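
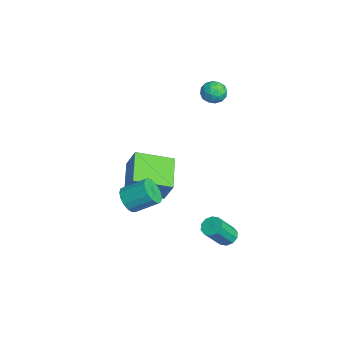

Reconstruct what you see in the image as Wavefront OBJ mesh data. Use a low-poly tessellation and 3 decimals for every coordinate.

v -0.998 4.238 2.568
v -0.556 3.704 2.536
v -1.844 3.556 2.284
v -1.402 3.022 2.252
v -1.555 3.31 2.865
v -1.033 3.731 3.04
v -1.367 3.529 1.78
v -0.845 3.95 1.955
v -0.785 3.265 2.049
v -0.901 3.13 2.72
v -1.499 4.13 2.1
v -1.615 3.995 2.771
v -0.703 4.031 2.577
v -1.697 3.229 2.243
v -1.787 3.398 2.603
v -1.527 3.084 2.585
v -0.983 4.047 2.873
v -0.723 3.733 2.855
v -1.311 3.501 3.048
v -1.677 3.527 1.965
v -1.417 3.213 1.947
v -0.873 4.176 2.235
v -0.613 3.862 2.217
v -1.089 3.759 1.772
v -0.578 3.459 2.272
v -1.074 3.058 2.105
v -1.054 3.356 1.828
v -0.747 3.604 1.931
v -0.646 3.38 2.667
v -1.143 2.979 2.5
v -1.233 3.148 2.86
v -0.926 3.396 2.963
v -0.78 3.122 2.38
v -1.257 4.281 2.32
v -1.754 3.88 2.153
v -1.474 3.864 1.857
v -1.167 4.112 1.96
v -1.326 4.202 2.715
v -1.822 3.801 2.548
v -1.653 3.656 2.889
v -1.346 3.904 2.992
v -1.62 4.138 2.44
v -2.021 -0.486 -2.827
v -1.444 -0.145 -1.587
v -1.825 1.417 -3.442
v -1.247 1.758 -2.202
v -0.253 -0.898 -3.538
v 0.325 -0.557 -2.298
v -0.056 1.005 -4.153
v 0.521 1.346 -2.913
v 3.454 3.327 -4.457
v 3.696 2.946 -4.805
v 4.188 2.093 -3.532
v 3.946 2.473 -3.183
v 3.936 3.194 -4.732
v 4.427 2.341 -3.458
v 3.991 3.493 -4.553
v 4.483 2.639 -3.279
v 3.841 3.728 -4.337
v 4.333 2.874 -3.064
v 3.544 3.81 -4.168
v 4.036 2.956 -2.894
v 3.212 3.707 -4.108
v 3.704 2.854 -2.835
v 2.973 3.459 -4.182
v 3.464 2.606 -2.908
v 2.917 3.161 -4.361
v 3.409 2.307 -3.087
v 3.067 2.926 -4.576
v 3.559 2.072 -3.303
v 3.364 2.844 -4.746
v 3.856 1.99 -3.472
v 2.688 -1.178 -1.743
v 3.321 -1.507 -1.511
v 3.625 -0.41 -0.785
v 2.992 -0.082 -1.017
v 3.418 -1.336 -1.811
v 3.722 -0.239 -1.085
v 3.348 -1.128 -2.096
v 3.652 -0.031 -1.37
v 3.127 -0.932 -2.299
v 3.431 0.165 -1.573
v 2.805 -0.792 -2.375
v 3.109 0.304 -1.649
v 2.456 -0.741 -2.307
v 2.76 0.356 -1.581
v 2.161 -0.79 -2.109
v 2.465 0.307 -1.383
v 1.986 -0.928 -1.827
v 2.29 0.169 -1.101
v 1.972 -1.123 -1.526
v 2.276 -0.027 -0.8
v 2.122 -1.331 -1.275
v 2.426 -0.234 -0.549
v 2.402 -1.504 -1.131
v 2.706 -0.407 -0.405
v 2.747 -1.602 -1.127
v 3.051 -0.505 -0.401
v 3.079 -1.603 -1.264
v 3.383 -0.507 -0.539
f 1 38 17
f 38 12 41
f 17 41 6
f 38 41 17
f 1 17 13
f 17 6 18
f 13 18 2
f 17 18 13
f 1 13 22
f 13 2 23
f 22 23 8
f 13 23 22
f 1 22 34
f 22 8 37
f 34 37 11
f 22 37 34
f 1 34 38
f 34 11 42
f 38 42 12
f 34 42 38
f 2 18 29
f 18 6 32
f 29 32 10
f 18 32 29
f 6 41 19
f 41 12 40
f 19 40 5
f 41 40 19
f 12 42 39
f 42 11 35
f 39 35 3
f 42 35 39
f 11 37 36
f 37 8 24
f 36 24 7
f 37 24 36
f 8 23 28
f 23 2 25
f 28 25 9
f 23 25 28
f 4 30 16
f 30 10 31
f 16 31 5
f 30 31 16
f 4 16 14
f 16 5 15
f 14 15 3
f 16 15 14
f 4 14 21
f 14 3 20
f 21 20 7
f 14 20 21
f 4 21 26
f 21 7 27
f 26 27 9
f 21 27 26
f 4 26 30
f 26 9 33
f 30 33 10
f 26 33 30
f 5 31 19
f 31 10 32
f 19 32 6
f 31 32 19
f 3 15 39
f 15 5 40
f 39 40 12
f 15 40 39
f 7 20 36
f 20 3 35
f 36 35 11
f 20 35 36
f 9 27 28
f 27 7 24
f 28 24 8
f 27 24 28
f 10 33 29
f 33 9 25
f 29 25 2
f 33 25 29
f 44 46 43
f 47 44 43
f 43 46 45
f 45 47 43
f 44 50 46
f 48 44 47
f 48 50 44
f 46 50 45
f 49 47 45
f 45 50 49
f 49 48 47
f 50 48 49
f 52 51 55
f 52 55 53
f 53 55 56
f 53 56 54
f 55 51 57
f 55 57 56
f 56 57 58
f 56 58 54
f 57 51 59
f 57 59 58
f 58 59 60
f 58 60 54
f 59 51 61
f 59 61 60
f 60 61 62
f 60 62 54
f 61 51 63
f 61 63 62
f 62 63 64
f 62 64 54
f 63 51 65
f 63 65 64
f 64 65 66
f 64 66 54
f 65 51 67
f 65 67 66
f 66 67 68
f 66 68 54
f 67 51 69
f 67 69 68
f 68 69 70
f 68 70 54
f 69 51 71
f 69 71 70
f 70 71 72
f 70 72 54
f 71 51 52
f 71 52 72
f 72 52 53
f 72 53 54
f 74 73 77
f 74 77 75
f 75 77 78
f 75 78 76
f 77 73 79
f 77 79 78
f 78 79 80
f 78 80 76
f 79 73 81
f 79 81 80
f 80 81 82
f 80 82 76
f 81 73 83
f 81 83 82
f 82 83 84
f 82 84 76
f 83 73 85
f 83 85 84
f 84 85 86
f 84 86 76
f 85 73 87
f 85 87 86
f 86 87 88
f 86 88 76
f 87 73 89
f 87 89 88
f 88 89 90
f 88 90 76
f 89 73 91
f 89 91 90
f 90 91 92
f 90 92 76
f 91 73 93
f 91 93 92
f 92 93 94
f 92 94 76
f 93 73 95
f 93 95 94
f 94 95 96
f 94 96 76
f 95 73 97
f 95 97 96
f 96 97 98
f 96 98 76
f 97 73 99
f 97 99 98
f 98 99 100
f 98 100 76
f 99 73 74
f 99 74 100
f 100 74 75
f 100 75 76



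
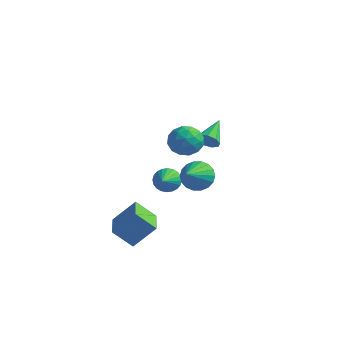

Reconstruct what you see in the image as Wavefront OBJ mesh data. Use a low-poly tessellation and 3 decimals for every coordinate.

v -2.353 1.233 -1.569
v -2.004 1.699 -1.096
v -1.747 -0.153 -0.651
v -2.265 1.671 -0.966
v -2.539 1.576 -0.929
v -2.785 1.429 -0.989
v -2.965 1.253 -1.137
v -3.052 1.073 -1.351
v -3.032 0.918 -1.598
v -2.909 0.811 -1.841
v -2.701 0.768 -2.043
v -2.44 0.796 -2.172
v -2.166 0.891 -2.21
v -1.92 1.038 -2.15
v -1.74 1.214 -2.002
v -1.653 1.394 -1.788
v -1.673 1.549 -1.54
v -1.796 1.656 -1.297
v -0.577 2.248 1.419
v -0.114 2.509 1.029
v -0.823 3.732 2.121
v -0.518 2.537 0.829
v -0.949 2.429 0.905
v -1.207 2.237 1.222
v -1.17 2.05 1.631
v -0.856 1.955 1.941
v -0.411 1.998 2.007
v -0.044 2.157 1.798
v 0.073 2.359 1.411
v -0.3 0.855 -0.302
v 0.602 0.898 -0.481
v -0.02 -0.635 0.742
v 0.565 1.127 -0.144
v 0.357 1.303 0.162
v 0.018 1.389 0.376
v -0.383 1.37 0.456
v -0.767 1.249 0.385
v -1.059 1.049 0.179
v -1.201 0.811 -0.123
v -1.164 0.582 -0.46
v -0.956 0.407 -0.766
v -0.618 0.32 -0.98
v -0.216 0.339 -1.059
v 0.168 0.461 -0.989
v 0.46 0.66 -0.783
v -1.769 -2.691 -3.083
v -2.679 -3.137 -2.132
v -0.925 -1.914 -1.911
v -1.835 -2.359 -0.96
v -0.845 -4.061 -2.84
v -1.755 -4.506 -1.889
v -0.001 -3.283 -1.668
v -0.911 -3.729 -0.717
v 1.023 -1.089 4.451
v 1.496 -1.497 3.754
v -0.156 -2.003 4.186
v 0.317 -2.411 3.489
v 0.588 -2.538 4.376
v 1.316 -1.973 4.539
v 0.024 -1.527 3.401
v 0.752 -0.962 3.564
v 0.878 -1.768 3.105
v 1.227 -2.393 3.708
v 0.113 -1.107 4.232
v 0.462 -1.732 4.835
v 1.363 -1.213 4.126
v -0.023 -2.287 3.814
v 0.137 -2.362 4.336
v 0.415 -2.601 3.926
v 1.257 -1.493 4.587
v 1.535 -1.733 4.178
v 1.002 -2.344 4.543
v -0.195 -1.767 3.762
v 0.083 -2.007 3.353
v 0.925 -0.899 4.014
v 1.203 -1.138 3.604
v 0.338 -1.156 3.397
v 1.278 -1.612 3.334
v 0.585 -2.149 3.179
v 0.412 -1.629 3.127
v 0.84 -1.297 3.223
v 1.483 -1.979 3.689
v 0.79 -2.516 3.533
v 0.949 -2.591 4.054
v 1.377 -2.259 4.151
v 1.12 -2.138 3.307
v 0.55 -0.984 4.407
v -0.143 -1.521 4.251
v -0.037 -1.241 3.789
v 0.391 -0.909 3.886
v 0.755 -1.351 4.761
v 0.062 -1.888 4.606
v 0.5 -2.203 4.717
v 0.928 -1.871 4.813
v 0.22 -1.362 4.633
f 2 1 4
f 2 4 3
f 4 1 5
f 4 5 3
f 5 1 6
f 5 6 3
f 6 1 7
f 6 7 3
f 7 1 8
f 7 8 3
f 8 1 9
f 8 9 3
f 9 1 10
f 9 10 3
f 10 1 11
f 10 11 3
f 11 1 12
f 11 12 3
f 12 1 13
f 12 13 3
f 13 1 14
f 13 14 3
f 14 1 15
f 14 15 3
f 15 1 16
f 15 16 3
f 16 1 17
f 16 17 3
f 17 1 18
f 17 18 3
f 18 1 2
f 18 2 3
f 20 19 22
f 20 22 21
f 22 19 23
f 22 23 21
f 23 19 24
f 23 24 21
f 24 19 25
f 24 25 21
f 25 19 26
f 25 26 21
f 26 19 27
f 26 27 21
f 27 19 28
f 27 28 21
f 28 19 29
f 28 29 21
f 29 19 20
f 29 20 21
f 31 30 33
f 31 33 32
f 33 30 34
f 33 34 32
f 34 30 35
f 34 35 32
f 35 30 36
f 35 36 32
f 36 30 37
f 36 37 32
f 37 30 38
f 37 38 32
f 38 30 39
f 38 39 32
f 39 30 40
f 39 40 32
f 40 30 41
f 40 41 32
f 41 30 42
f 41 42 32
f 42 30 43
f 42 43 32
f 43 30 44
f 43 44 32
f 44 30 45
f 44 45 32
f 45 30 31
f 45 31 32
f 47 49 46
f 50 47 46
f 46 49 48
f 48 50 46
f 47 53 49
f 51 47 50
f 51 53 47
f 49 53 48
f 52 50 48
f 48 53 52
f 52 51 50
f 53 51 52
f 54 91 70
f 91 65 94
f 70 94 59
f 91 94 70
f 54 70 66
f 70 59 71
f 66 71 55
f 70 71 66
f 54 66 75
f 66 55 76
f 75 76 61
f 66 76 75
f 54 75 87
f 75 61 90
f 87 90 64
f 75 90 87
f 54 87 91
f 87 64 95
f 91 95 65
f 87 95 91
f 55 71 82
f 71 59 85
f 82 85 63
f 71 85 82
f 59 94 72
f 94 65 93
f 72 93 58
f 94 93 72
f 65 95 92
f 95 64 88
f 92 88 56
f 95 88 92
f 64 90 89
f 90 61 77
f 89 77 60
f 90 77 89
f 61 76 81
f 76 55 78
f 81 78 62
f 76 78 81
f 57 83 69
f 83 63 84
f 69 84 58
f 83 84 69
f 57 69 67
f 69 58 68
f 67 68 56
f 69 68 67
f 57 67 74
f 67 56 73
f 74 73 60
f 67 73 74
f 57 74 79
f 74 60 80
f 79 80 62
f 74 80 79
f 57 79 83
f 79 62 86
f 83 86 63
f 79 86 83
f 58 84 72
f 84 63 85
f 72 85 59
f 84 85 72
f 56 68 92
f 68 58 93
f 92 93 65
f 68 93 92
f 60 73 89
f 73 56 88
f 89 88 64
f 73 88 89
f 62 80 81
f 80 60 77
f 81 77 61
f 80 77 81
f 63 86 82
f 86 62 78
f 82 78 55
f 86 78 82



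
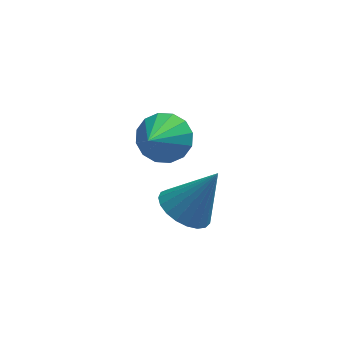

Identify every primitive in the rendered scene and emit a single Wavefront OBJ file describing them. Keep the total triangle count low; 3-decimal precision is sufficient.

v -1.348 -3.062 -1.09
v -0.587 -3.375 -1.545
v -0.332 -2.918 0.51
v -0.56 -2.989 -1.597
v -0.668 -2.615 -1.561
v -0.894 -2.318 -1.444
v -1.199 -2.15 -1.266
v -1.529 -2.14 -1.057
v -1.828 -2.289 -0.854
v -2.044 -2.571 -0.692
v -2.139 -2.939 -0.598
v -2.098 -3.327 -0.59
v -1.927 -3.67 -0.667
v -1.656 -3.907 -0.818
v -1.331 -3.999 -1.016
v -1.009 -3.928 -1.227
v -0.746 -3.707 -1.414
v -1.796 0.56 -0.933
v -0.888 0.446 -0.61
v -2.364 -0.78 0.193
v -1.092 0.789 -0.305
v -1.485 1.07 -0.169
v -1.961 1.215 -0.237
v -2.393 1.184 -0.491
v -2.664 0.986 -0.864
v -2.703 0.674 -1.255
v -2.499 0.331 -1.56
v -2.107 0.05 -1.697
v -1.631 -0.095 -1.629
v -1.199 -0.064 -1.374
v -0.927 0.134 -1.002
f 2 1 4
f 2 4 3
f 4 1 5
f 4 5 3
f 5 1 6
f 5 6 3
f 6 1 7
f 6 7 3
f 7 1 8
f 7 8 3
f 8 1 9
f 8 9 3
f 9 1 10
f 9 10 3
f 10 1 11
f 10 11 3
f 11 1 12
f 11 12 3
f 12 1 13
f 12 13 3
f 13 1 14
f 13 14 3
f 14 1 15
f 14 15 3
f 15 1 16
f 15 16 3
f 16 1 17
f 16 17 3
f 17 1 2
f 17 2 3
f 19 18 21
f 19 21 20
f 21 18 22
f 21 22 20
f 22 18 23
f 22 23 20
f 23 18 24
f 23 24 20
f 24 18 25
f 24 25 20
f 25 18 26
f 25 26 20
f 26 18 27
f 26 27 20
f 27 18 28
f 27 28 20
f 28 18 29
f 28 29 20
f 29 18 30
f 29 30 20
f 30 18 31
f 30 31 20
f 31 18 19
f 31 19 20



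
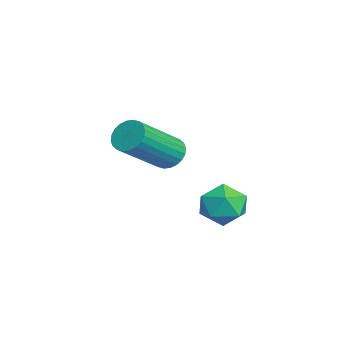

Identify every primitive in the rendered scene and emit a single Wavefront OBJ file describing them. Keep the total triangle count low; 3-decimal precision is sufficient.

v 0.235 -1.467 0.404
v 0.669 -2.118 0.566
v -0.409 -2.122 -0.506
v 0.025 -2.773 -0.344
v -0.507 -2.504 0.189
v -0.109 -2.099 0.751
v 0.369 -2.141 -0.691
v 0.767 -1.736 -0.129
v 0.751 -2.535 -0.11
v 0.21 -2.759 0.434
v 0.05 -1.481 -0.374
v -0.491 -1.705 0.17
v -3.539 -3.335 0.479
v -3.005 -3.147 0.227
v -1.966 -4.437 1.47
v -2.501 -4.625 1.721
v -3.028 -2.991 0.41
v -1.99 -4.28 1.652
v -3.13 -2.886 0.603
v -2.092 -4.176 1.846
v -3.294 -2.85 0.777
v -2.256 -4.14 2.02
v -3.495 -2.888 0.906
v -2.457 -4.177 2.149
v -3.703 -2.994 0.97
v -2.665 -4.283 2.212
v -3.886 -3.152 0.959
v -2.848 -4.441 2.201
v -4.016 -3.338 0.875
v -2.978 -4.627 2.117
v -4.074 -3.523 0.73
v -3.035 -4.813 1.973
v -4.05 -3.68 0.548
v -3.012 -4.969 1.79
v -3.948 -3.784 0.354
v -2.91 -5.074 1.597
v -3.784 -3.82 0.18
v -2.746 -5.11 1.423
v -3.583 -3.783 0.051
v -2.545 -5.072 1.294
v -3.375 -3.677 -0.012
v -2.337 -4.966 1.23
v -3.192 -3.519 -0.001
v -2.154 -4.808 1.241
v -3.062 -3.333 0.083
v -2.024 -4.622 1.325
f 1 12 6
f 1 6 2
f 1 2 8
f 1 8 11
f 1 11 12
f 2 6 10
f 6 12 5
f 12 11 3
f 11 8 7
f 8 2 9
f 4 10 5
f 4 5 3
f 4 3 7
f 4 7 9
f 4 9 10
f 5 10 6
f 3 5 12
f 7 3 11
f 9 7 8
f 10 9 2
f 14 13 17
f 14 17 15
f 15 17 18
f 15 18 16
f 17 13 19
f 17 19 18
f 18 19 20
f 18 20 16
f 19 13 21
f 19 21 20
f 20 21 22
f 20 22 16
f 21 13 23
f 21 23 22
f 22 23 24
f 22 24 16
f 23 13 25
f 23 25 24
f 24 25 26
f 24 26 16
f 25 13 27
f 25 27 26
f 26 27 28
f 26 28 16
f 27 13 29
f 27 29 28
f 28 29 30
f 28 30 16
f 29 13 31
f 29 31 30
f 30 31 32
f 30 32 16
f 31 13 33
f 31 33 32
f 32 33 34
f 32 34 16
f 33 13 35
f 33 35 34
f 34 35 36
f 34 36 16
f 35 13 37
f 35 37 36
f 36 37 38
f 36 38 16
f 37 13 39
f 37 39 38
f 38 39 40
f 38 40 16
f 39 13 41
f 39 41 40
f 40 41 42
f 40 42 16
f 41 13 43
f 41 43 42
f 42 43 44
f 42 44 16
f 43 13 45
f 43 45 44
f 44 45 46
f 44 46 16
f 45 13 14
f 45 14 46
f 46 14 15
f 46 15 16



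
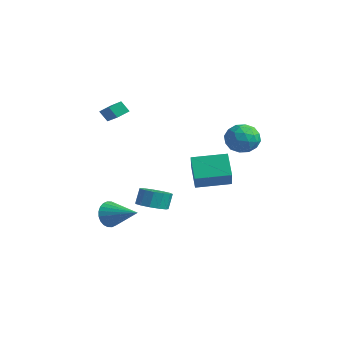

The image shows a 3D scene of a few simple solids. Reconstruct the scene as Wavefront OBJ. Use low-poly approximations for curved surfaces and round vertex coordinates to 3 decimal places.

v -3.138 -2.397 4.557
v -3.085 -1.648 4.887
v -4.943 -1.879 3.664
v -4.891 -1.13 3.994
v -2.729 -2.13 3.886
v -2.677 -1.381 4.216
v -4.535 -1.612 2.993
v -4.482 -0.863 3.323
v -0.954 1.786 -1.716
v -1.938 2.222 -0.505
v 0.1 3.529 -1.486
v -0.884 3.965 -0.275
v 0.184 0.935 -0.485
v -0.8 1.371 0.726
v 1.238 2.678 -0.255
v 0.254 3.114 0.956
v -2.839 -2.627 -3.361
v -2.467 -3.003 -4.114
v -1.001 -2.013 -2.759
v -2.54 -2.672 -4.23
v -2.658 -2.333 -4.214
v -2.804 -2.039 -4.068
v -2.955 -1.835 -3.814
v -3.089 -1.751 -3.492
v -3.185 -1.801 -3.149
v -3.228 -1.976 -2.839
v -3.211 -2.251 -2.608
v -3.139 -2.583 -2.492
v -3.02 -2.921 -2.508
v -2.875 -3.215 -2.654
v -2.723 -3.419 -2.908
v -2.59 -3.503 -3.23
v -2.494 -3.453 -3.573
v -2.451 -3.278 -3.883
v -2.788 0.12 -3.378
v -1.852 -0.019 -3.215
v -1.976 0.362 -2.18
v -2.912 0.5 -2.342
v -1.901 0.485 -3.406
v -2.024 0.866 -2.371
v -2.231 0.873 -3.588
v -2.355 1.253 -2.553
v -2.738 1.021 -3.703
v -2.862 1.402 -2.668
v -3.261 0.884 -3.715
v -3.385 1.265 -2.68
v -3.634 0.504 -3.62
v -3.758 0.884 -2.584
v -3.739 0.002 -3.447
v -3.862 0.382 -2.412
v -3.541 -0.463 -3.253
v -3.664 -0.082 -2.218
v -3.105 -0.743 -3.098
v -3.228 -0.362 -2.063
v -2.568 -0.748 -3.032
v -2.691 -0.368 -1.997
v -2.101 -0.479 -3.076
v -2.224 -0.098 -2.04
v 1.99 2.041 2.616
v 2.621 2.851 2.444
v 3.099 1.409 3.716
v 3.73 2.219 3.544
v 2.828 2.36 4.042
v 2.142 2.75 3.363
v 3.578 1.51 2.797
v 2.892 1.9 2.118
v 3.603 2.522 2.556
v 3.139 3.047 3.326
v 2.581 1.213 2.834
v 2.117 1.738 3.604
v 2.208 2.501 2.434
v 3.512 1.759 3.726
v 2.981 1.842 4.019
v 3.353 2.317 3.918
v 1.927 2.443 2.974
v 2.298 2.918 2.873
v 2.419 2.63 3.812
v 3.422 1.342 3.287
v 3.793 1.817 3.186
v 2.367 1.943 2.242
v 2.739 2.418 2.141
v 3.301 1.63 2.348
v 3.156 2.784 2.398
v 3.808 2.413 3.044
v 3.718 1.996 2.606
v 3.316 2.225 2.206
v 2.884 3.093 2.851
v 3.536 2.721 3.497
v 3.005 2.804 3.79
v 2.602 3.034 3.391
v 3.461 2.9 2.916
v 2.184 1.539 2.663
v 2.836 1.167 3.309
v 3.118 1.226 2.769
v 2.715 1.456 2.37
v 1.912 1.847 3.116
v 2.564 1.476 3.762
v 2.404 2.035 3.954
v 2.002 2.264 3.554
v 2.259 1.36 3.244
f 2 4 1
f 5 2 1
f 1 4 3
f 3 5 1
f 2 8 4
f 6 2 5
f 6 8 2
f 4 8 3
f 7 5 3
f 3 8 7
f 7 6 5
f 8 6 7
f 10 12 9
f 13 10 9
f 9 12 11
f 11 13 9
f 10 16 12
f 14 10 13
f 14 16 10
f 12 16 11
f 15 13 11
f 11 16 15
f 15 14 13
f 16 14 15
f 18 17 20
f 18 20 19
f 20 17 21
f 20 21 19
f 21 17 22
f 21 22 19
f 22 17 23
f 22 23 19
f 23 17 24
f 23 24 19
f 24 17 25
f 24 25 19
f 25 17 26
f 25 26 19
f 26 17 27
f 26 27 19
f 27 17 28
f 27 28 19
f 28 17 29
f 28 29 19
f 29 17 30
f 29 30 19
f 30 17 31
f 30 31 19
f 31 17 32
f 31 32 19
f 32 17 33
f 32 33 19
f 33 17 34
f 33 34 19
f 34 17 18
f 34 18 19
f 36 35 39
f 36 39 37
f 37 39 40
f 37 40 38
f 39 35 41
f 39 41 40
f 40 41 42
f 40 42 38
f 41 35 43
f 41 43 42
f 42 43 44
f 42 44 38
f 43 35 45
f 43 45 44
f 44 45 46
f 44 46 38
f 45 35 47
f 45 47 46
f 46 47 48
f 46 48 38
f 47 35 49
f 47 49 48
f 48 49 50
f 48 50 38
f 49 35 51
f 49 51 50
f 50 51 52
f 50 52 38
f 51 35 53
f 51 53 52
f 52 53 54
f 52 54 38
f 53 35 55
f 53 55 54
f 54 55 56
f 54 56 38
f 55 35 57
f 55 57 56
f 56 57 58
f 56 58 38
f 57 35 36
f 57 36 58
f 58 36 37
f 58 37 38
f 59 96 75
f 96 70 99
f 75 99 64
f 96 99 75
f 59 75 71
f 75 64 76
f 71 76 60
f 75 76 71
f 59 71 80
f 71 60 81
f 80 81 66
f 71 81 80
f 59 80 92
f 80 66 95
f 92 95 69
f 80 95 92
f 59 92 96
f 92 69 100
f 96 100 70
f 92 100 96
f 60 76 87
f 76 64 90
f 87 90 68
f 76 90 87
f 64 99 77
f 99 70 98
f 77 98 63
f 99 98 77
f 70 100 97
f 100 69 93
f 97 93 61
f 100 93 97
f 69 95 94
f 95 66 82
f 94 82 65
f 95 82 94
f 66 81 86
f 81 60 83
f 86 83 67
f 81 83 86
f 62 88 74
f 88 68 89
f 74 89 63
f 88 89 74
f 62 74 72
f 74 63 73
f 72 73 61
f 74 73 72
f 62 72 79
f 72 61 78
f 79 78 65
f 72 78 79
f 62 79 84
f 79 65 85
f 84 85 67
f 79 85 84
f 62 84 88
f 84 67 91
f 88 91 68
f 84 91 88
f 63 89 77
f 89 68 90
f 77 90 64
f 89 90 77
f 61 73 97
f 73 63 98
f 97 98 70
f 73 98 97
f 65 78 94
f 78 61 93
f 94 93 69
f 78 93 94
f 67 85 86
f 85 65 82
f 86 82 66
f 85 82 86
f 68 91 87
f 91 67 83
f 87 83 60
f 91 83 87



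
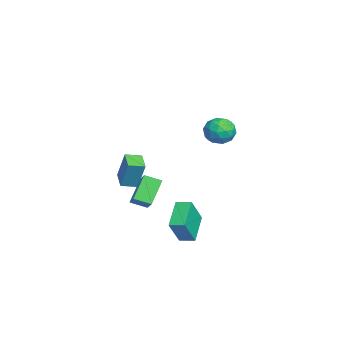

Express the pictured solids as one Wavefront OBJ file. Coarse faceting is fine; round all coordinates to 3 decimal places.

v 0.666 -2.423 -3.308
v -0.47 -1.787 -1.994
v 0.778 -1.403 -3.705
v -0.357 -0.767 -2.39
v 1.777 -2.213 -2.45
v 0.642 -1.577 -1.135
v 1.89 -1.193 -2.846
v 0.754 -0.557 -1.532
v 2.032 0.749 -3.889
v 2.879 0.136 -2.208
v 2.364 1.626 -3.737
v 3.211 1.013 -2.055
v 3.649 0.307 -4.865
v 4.496 -0.306 -3.183
v 3.981 1.184 -4.712
v 4.828 0.571 -3.031
v -0.287 2.913 2.071
v 0.159 3.379 2.848
v 1.061 2.021 1.832
v 1.507 2.487 2.609
v 0.738 1.853 2.774
v -0.094 2.405 2.922
v 1.314 2.995 1.758
v 0.482 3.547 1.906
v 1.149 3.43 2.655
v 0.793 2.724 3.282
v 0.427 2.676 1.398
v 0.071 1.97 2.025
v -0.182 3.224 2.48
v 1.402 2.176 2.2
v 0.95 1.803 2.297
v 1.212 2.077 2.753
v -0.331 2.652 2.524
v -0.069 2.925 2.98
v 0.271 2.029 2.937
v 1.289 2.475 1.7
v 1.551 2.748 2.156
v 0.008 3.323 1.927
v 0.27 3.597 2.383
v 0.949 3.371 1.743
v 0.662 3.528 2.823
v 1.454 3.004 2.683
v 1.341 3.303 2.183
v 0.851 3.627 2.27
v 0.453 3.113 3.192
v 1.244 2.589 3.052
v 0.793 2.216 3.149
v 0.303 2.54 3.236
v 1.034 3.143 3.079
v -0.024 2.811 1.628
v 0.767 2.287 1.488
v 0.917 2.86 1.444
v 0.427 3.184 1.531
v -0.234 2.396 1.997
v 0.558 1.872 1.857
v 0.369 1.773 2.41
v -0.121 2.097 2.497
v 0.186 2.257 1.601
v -4.575 -3.115 -3.633
v -4.177 -2.648 -1.729
v -4.773 -2.095 -3.841
v -4.375 -1.628 -1.938
v -3.305 -2.932 -3.942
v -2.907 -2.465 -2.039
v -3.503 -1.912 -4.151
v -3.105 -1.445 -2.247
f 2 4 1
f 5 2 1
f 1 4 3
f 3 5 1
f 2 8 4
f 6 2 5
f 6 8 2
f 4 8 3
f 7 5 3
f 3 8 7
f 7 6 5
f 8 6 7
f 10 12 9
f 13 10 9
f 9 12 11
f 11 13 9
f 10 16 12
f 14 10 13
f 14 16 10
f 12 16 11
f 15 13 11
f 11 16 15
f 15 14 13
f 16 14 15
f 17 54 33
f 54 28 57
f 33 57 22
f 54 57 33
f 17 33 29
f 33 22 34
f 29 34 18
f 33 34 29
f 17 29 38
f 29 18 39
f 38 39 24
f 29 39 38
f 17 38 50
f 38 24 53
f 50 53 27
f 38 53 50
f 17 50 54
f 50 27 58
f 54 58 28
f 50 58 54
f 18 34 45
f 34 22 48
f 45 48 26
f 34 48 45
f 22 57 35
f 57 28 56
f 35 56 21
f 57 56 35
f 28 58 55
f 58 27 51
f 55 51 19
f 58 51 55
f 27 53 52
f 53 24 40
f 52 40 23
f 53 40 52
f 24 39 44
f 39 18 41
f 44 41 25
f 39 41 44
f 20 46 32
f 46 26 47
f 32 47 21
f 46 47 32
f 20 32 30
f 32 21 31
f 30 31 19
f 32 31 30
f 20 30 37
f 30 19 36
f 37 36 23
f 30 36 37
f 20 37 42
f 37 23 43
f 42 43 25
f 37 43 42
f 20 42 46
f 42 25 49
f 46 49 26
f 42 49 46
f 21 47 35
f 47 26 48
f 35 48 22
f 47 48 35
f 19 31 55
f 31 21 56
f 55 56 28
f 31 56 55
f 23 36 52
f 36 19 51
f 52 51 27
f 36 51 52
f 25 43 44
f 43 23 40
f 44 40 24
f 43 40 44
f 26 49 45
f 49 25 41
f 45 41 18
f 49 41 45
f 60 62 59
f 63 60 59
f 59 62 61
f 61 63 59
f 60 66 62
f 64 60 63
f 64 66 60
f 62 66 61
f 65 63 61
f 61 66 65
f 65 64 63
f 66 64 65



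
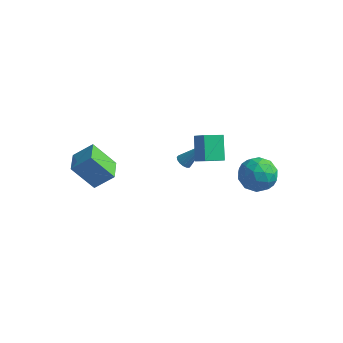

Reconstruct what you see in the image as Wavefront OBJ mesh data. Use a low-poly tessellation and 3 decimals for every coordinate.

v -2.31 -4.098 -0.228
v -3.481 -4.458 1.224
v -2.881 -2.829 -0.375
v -4.053 -3.189 1.077
v -1.367 -3.571 0.663
v -2.539 -3.931 2.115
v -1.939 -2.302 0.516
v -3.11 -2.662 1.968
v 3.273 4.322 -2.825
v 4.47 4.302 -2.875
v 3.23 2.398 -3.065
v 4.427 2.378 -3.115
v 3.875 2.635 -2.083
v 3.902 3.824 -1.934
v 3.798 2.876 -4.006
v 3.825 4.065 -3.857
v 4.795 3.408 -3.605
v 4.842 3.259 -2.417
v 2.858 3.441 -3.523
v 2.905 3.292 -2.335
v 3.875 4.481 -2.829
v 3.825 2.219 -3.111
v 3.5 2.37 -2.504
v 4.204 2.358 -2.534
v 3.541 4.2 -2.276
v 4.245 4.188 -2.306
v 3.895 3.208 -1.84
v 3.455 2.512 -3.634
v 4.159 2.5 -3.664
v 3.496 4.342 -3.406
v 4.2 4.33 -3.436
v 3.805 3.492 -4.1
v 4.77 3.944 -3.288
v 4.745 2.813 -3.428
v 4.375 3.106 -3.952
v 4.391 3.805 -3.865
v 4.798 3.856 -2.589
v 4.773 2.725 -2.73
v 4.448 2.876 -2.123
v 4.464 3.575 -2.036
v 4.989 3.331 -3.018
v 2.927 3.975 -3.21
v 2.902 2.844 -3.351
v 3.236 3.125 -3.904
v 3.252 3.824 -3.817
v 2.955 3.887 -2.512
v 2.93 2.756 -2.652
v 3.309 2.895 -2.075
v 3.325 3.594 -1.988
v 2.711 3.369 -2.922
v 1.815 -0.448 0.655
v 2.569 -0.823 1.347
v 1.272 0.546 1.785
v 2.026 0.17 2.477
v 2.574 0.39 0.283
v 3.328 0.014 0.975
v 2.031 1.383 1.413
v 2.785 1.008 2.105
v -0.374 2.718 -3.042
v -0.026 2.354 -3.122
v 0.714 3.422 -1.518
v 0.052 2.557 -3.271
v 0.016 2.803 -3.359
v -0.125 3.027 -3.362
v -0.332 3.167 -3.279
v -0.551 3.188 -3.132
v -0.722 3.082 -2.961
v -0.8 2.879 -2.812
v -0.764 2.633 -2.724
v -0.623 2.409 -2.721
v -0.416 2.269 -2.804
v -0.197 2.248 -2.951
f 2 4 1
f 5 2 1
f 1 4 3
f 3 5 1
f 2 8 4
f 6 2 5
f 6 8 2
f 4 8 3
f 7 5 3
f 3 8 7
f 7 6 5
f 8 6 7
f 9 46 25
f 46 20 49
f 25 49 14
f 46 49 25
f 9 25 21
f 25 14 26
f 21 26 10
f 25 26 21
f 9 21 30
f 21 10 31
f 30 31 16
f 21 31 30
f 9 30 42
f 30 16 45
f 42 45 19
f 30 45 42
f 9 42 46
f 42 19 50
f 46 50 20
f 42 50 46
f 10 26 37
f 26 14 40
f 37 40 18
f 26 40 37
f 14 49 27
f 49 20 48
f 27 48 13
f 49 48 27
f 20 50 47
f 50 19 43
f 47 43 11
f 50 43 47
f 19 45 44
f 45 16 32
f 44 32 15
f 45 32 44
f 16 31 36
f 31 10 33
f 36 33 17
f 31 33 36
f 12 38 24
f 38 18 39
f 24 39 13
f 38 39 24
f 12 24 22
f 24 13 23
f 22 23 11
f 24 23 22
f 12 22 29
f 22 11 28
f 29 28 15
f 22 28 29
f 12 29 34
f 29 15 35
f 34 35 17
f 29 35 34
f 12 34 38
f 34 17 41
f 38 41 18
f 34 41 38
f 13 39 27
f 39 18 40
f 27 40 14
f 39 40 27
f 11 23 47
f 23 13 48
f 47 48 20
f 23 48 47
f 15 28 44
f 28 11 43
f 44 43 19
f 28 43 44
f 17 35 36
f 35 15 32
f 36 32 16
f 35 32 36
f 18 41 37
f 41 17 33
f 37 33 10
f 41 33 37
f 52 54 51
f 55 52 51
f 51 54 53
f 53 55 51
f 52 58 54
f 56 52 55
f 56 58 52
f 54 58 53
f 57 55 53
f 53 58 57
f 57 56 55
f 58 56 57
f 60 59 62
f 60 62 61
f 62 59 63
f 62 63 61
f 63 59 64
f 63 64 61
f 64 59 65
f 64 65 61
f 65 59 66
f 65 66 61
f 66 59 67
f 66 67 61
f 67 59 68
f 67 68 61
f 68 59 69
f 68 69 61
f 69 59 70
f 69 70 61
f 70 59 71
f 70 71 61
f 71 59 72
f 71 72 61
f 72 59 60
f 72 60 61



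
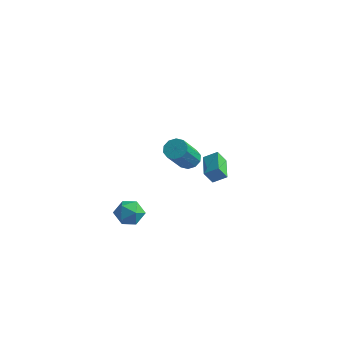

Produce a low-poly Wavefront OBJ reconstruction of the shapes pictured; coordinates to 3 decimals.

v 1.852 2.811 -3.796
v 2.53 3.175 -3.33
v 1.023 4.106 -3.6
v 1.701 4.47 -3.134
v 2.199 3.15 -4.566
v 2.877 3.514 -4.1
v 1.37 4.445 -4.37
v 2.048 4.809 -3.904
v 0.369 -2.66 -3.913
v 1.19 -2.611 -4.171
v 0.77 -3.349 -2.769
v 1.591 -3.3 -3.027
v 1.174 -2.588 -2.777
v 0.926 -2.162 -3.484
v 1.034 -3.798 -3.456
v 0.786 -3.372 -4.163
v 1.601 -3.314 -3.889
v 1.688 -2.566 -3.469
v 0.272 -3.394 -3.471
v 0.359 -2.646 -3.051
v 2.146 0.812 -1.235
v 2.712 0.537 -1.466
v 2.72 -0.766 0.104
v 2.154 -0.492 0.335
v 2.815 0.846 -1.21
v 2.823 -0.457 0.36
v 2.662 1.142 -0.964
v 2.67 -0.162 0.606
v 2.312 1.311 -0.821
v 2.321 0.008 0.749
v 1.899 1.29 -0.836
v 1.907 -0.013 0.733
v 1.58 1.086 -1.004
v 1.588 -0.217 0.566
v 1.477 0.777 -1.26
v 1.485 -0.526 0.31
v 1.63 0.482 -1.506
v 1.638 -0.822 0.064
v 1.979 0.312 -1.649
v 1.988 -0.991 -0.079
v 2.393 0.333 -1.633
v 2.401 -0.97 -0.064
f 2 4 1
f 5 2 1
f 1 4 3
f 3 5 1
f 2 8 4
f 6 2 5
f 6 8 2
f 4 8 3
f 7 5 3
f 3 8 7
f 7 6 5
f 8 6 7
f 9 20 14
f 9 14 10
f 9 10 16
f 9 16 19
f 9 19 20
f 10 14 18
f 14 20 13
f 20 19 11
f 19 16 15
f 16 10 17
f 12 18 13
f 12 13 11
f 12 11 15
f 12 15 17
f 12 17 18
f 13 18 14
f 11 13 20
f 15 11 19
f 17 15 16
f 18 17 10
f 22 21 25
f 22 25 23
f 23 25 26
f 23 26 24
f 25 21 27
f 25 27 26
f 26 27 28
f 26 28 24
f 27 21 29
f 27 29 28
f 28 29 30
f 28 30 24
f 29 21 31
f 29 31 30
f 30 31 32
f 30 32 24
f 31 21 33
f 31 33 32
f 32 33 34
f 32 34 24
f 33 21 35
f 33 35 34
f 34 35 36
f 34 36 24
f 35 21 37
f 35 37 36
f 36 37 38
f 36 38 24
f 37 21 39
f 37 39 38
f 38 39 40
f 38 40 24
f 39 21 41
f 39 41 40
f 40 41 42
f 40 42 24
f 41 21 22
f 41 22 42
f 42 22 23
f 42 23 24



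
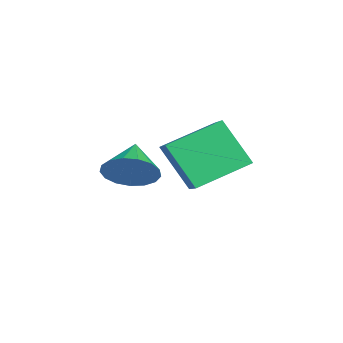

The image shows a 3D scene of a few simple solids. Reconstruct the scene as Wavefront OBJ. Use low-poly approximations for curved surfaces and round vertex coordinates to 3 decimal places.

v -2.709 -1.037 -2.358
v -1.46 -0.981 -1.706
v -3.176 0.714 -1.613
v -1.928 0.77 -0.96
v -1.972 -0.21 -3.84
v -0.724 -0.154 -3.187
v -2.44 1.541 -3.094
v -1.191 1.597 -2.442
v 1.261 -2.228 -1.448
v 1.644 -2.453 -0.7
v 0.199 -1.992 -0.832
v 1.718 -2.045 -0.73
v 1.686 -1.678 -0.925
v 1.557 -1.437 -1.239
v 1.361 -1.377 -1.601
v 1.141 -1.512 -1.928
v 0.949 -1.811 -2.145
v 0.828 -2.206 -2.202
v 0.807 -2.605 -2.087
v 0.889 -2.918 -1.825
v 1.057 -3.073 -1.476
v 1.271 -3.034 -1.122
v 1.483 -2.811 -0.841
f 2 4 1
f 5 2 1
f 1 4 3
f 3 5 1
f 2 8 4
f 6 2 5
f 6 8 2
f 4 8 3
f 7 5 3
f 3 8 7
f 7 6 5
f 8 6 7
f 10 9 12
f 10 12 11
f 12 9 13
f 12 13 11
f 13 9 14
f 13 14 11
f 14 9 15
f 14 15 11
f 15 9 16
f 15 16 11
f 16 9 17
f 16 17 11
f 17 9 18
f 17 18 11
f 18 9 19
f 18 19 11
f 19 9 20
f 19 20 11
f 20 9 21
f 20 21 11
f 21 9 22
f 21 22 11
f 22 9 23
f 22 23 11
f 23 9 10
f 23 10 11



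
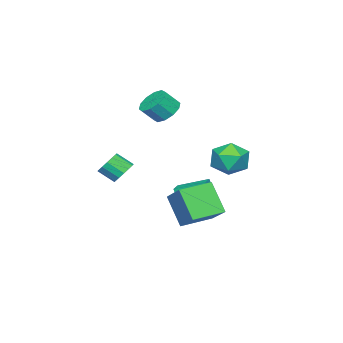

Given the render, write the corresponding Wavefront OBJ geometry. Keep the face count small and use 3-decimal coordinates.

v 2.913 3.62 -3.354
v 2.541 2.635 -1.736
v 3.996 4.974 -2.28
v 3.625 3.989 -0.662
v 4.315 2.691 -3.598
v 3.944 1.706 -1.98
v 5.399 4.045 -2.524
v 5.027 3.06 -0.906
v -1.517 3.098 -0.347
v -0.946 3.33 -1.301
v -0.674 1.47 -0.239
v -0.103 1.702 -1.193
v 0.123 2.278 -0.241
v -0.398 3.285 -0.308
v -1.222 1.515 -1.232
v -1.743 2.522 -1.299
v -0.764 2.352 -1.848
v 0.068 2.823 -1.235
v -1.688 1.977 -0.305
v -0.856 2.448 0.308
v 2.255 -1.881 -1.624
v 2.909 -1.943 -1.965
v 3.179 -2.761 -1.297
v 2.525 -2.699 -0.956
v 2.968 -1.692 -1.682
v 3.238 -2.51 -1.014
v 2.836 -1.492 -1.383
v 3.107 -2.31 -0.715
v 2.549 -1.396 -1.149
v 2.819 -2.214 -0.481
v 2.183 -1.43 -1.042
v 2.453 -2.248 -0.374
v 1.836 -1.584 -1.091
v 2.106 -2.403 -0.423
v 1.601 -1.819 -1.283
v 1.871 -2.637 -0.615
v 1.542 -2.07 -1.566
v 1.812 -2.888 -0.898
v 1.673 -2.27 -1.865
v 1.944 -3.088 -1.197
v 1.961 -2.366 -2.099
v 2.231 -3.184 -1.431
v 2.327 -2.332 -2.206
v 2.597 -3.15 -1.538
v 2.674 -2.177 -2.157
v 2.944 -2.996 -1.489
v -0.305 0.34 -4.907
v -0.334 -0.365 -2.993
v -0.972 1.8 -4.38
v -1.001 1.096 -2.465
v 0.761 0.764 -4.735
v 0.732 0.06 -2.82
v 0.094 2.225 -4.207
v 0.065 1.52 -2.293
v -0.702 -1.221 1.876
v -0.032 -1.357 1.306
v 0.572 -1.856 2.134
v -0.098 -1.719 2.704
v 0.045 -0.867 1.544
v 0.649 -1.366 2.373
v -0.163 -0.513 1.91
v 0.44 -1.012 2.738
v -0.577 -0.428 2.262
v 0.026 -0.927 3.09
v -1.039 -0.647 2.467
v -0.435 -1.146 3.295
v -1.372 -1.084 2.446
v -0.768 -1.583 3.274
v -1.449 -1.574 2.207
v -0.845 -2.073 3.036
v -1.24 -1.928 1.842
v -0.637 -2.427 2.67
v -0.826 -2.013 1.49
v -0.223 -2.512 2.318
v -0.365 -1.794 1.285
v 0.239 -2.293 2.113
f 2 4 1
f 5 2 1
f 1 4 3
f 3 5 1
f 2 8 4
f 6 2 5
f 6 8 2
f 4 8 3
f 7 5 3
f 3 8 7
f 7 6 5
f 8 6 7
f 9 20 14
f 9 14 10
f 9 10 16
f 9 16 19
f 9 19 20
f 10 14 18
f 14 20 13
f 20 19 11
f 19 16 15
f 16 10 17
f 12 18 13
f 12 13 11
f 12 11 15
f 12 15 17
f 12 17 18
f 13 18 14
f 11 13 20
f 15 11 19
f 17 15 16
f 18 17 10
f 22 21 25
f 22 25 23
f 23 25 26
f 23 26 24
f 25 21 27
f 25 27 26
f 26 27 28
f 26 28 24
f 27 21 29
f 27 29 28
f 28 29 30
f 28 30 24
f 29 21 31
f 29 31 30
f 30 31 32
f 30 32 24
f 31 21 33
f 31 33 32
f 32 33 34
f 32 34 24
f 33 21 35
f 33 35 34
f 34 35 36
f 34 36 24
f 35 21 37
f 35 37 36
f 36 37 38
f 36 38 24
f 37 21 39
f 37 39 38
f 38 39 40
f 38 40 24
f 39 21 41
f 39 41 40
f 40 41 42
f 40 42 24
f 41 21 43
f 41 43 42
f 42 43 44
f 42 44 24
f 43 21 45
f 43 45 44
f 44 45 46
f 44 46 24
f 45 21 22
f 45 22 46
f 46 22 23
f 46 23 24
f 48 50 47
f 51 48 47
f 47 50 49
f 49 51 47
f 48 54 50
f 52 48 51
f 52 54 48
f 50 54 49
f 53 51 49
f 49 54 53
f 53 52 51
f 54 52 53
f 56 55 59
f 56 59 57
f 57 59 60
f 57 60 58
f 59 55 61
f 59 61 60
f 60 61 62
f 60 62 58
f 61 55 63
f 61 63 62
f 62 63 64
f 62 64 58
f 63 55 65
f 63 65 64
f 64 65 66
f 64 66 58
f 65 55 67
f 65 67 66
f 66 67 68
f 66 68 58
f 67 55 69
f 67 69 68
f 68 69 70
f 68 70 58
f 69 55 71
f 69 71 70
f 70 71 72
f 70 72 58
f 71 55 73
f 71 73 72
f 72 73 74
f 72 74 58
f 73 55 75
f 73 75 74
f 74 75 76
f 74 76 58
f 75 55 56
f 75 56 76
f 76 56 57
f 76 57 58



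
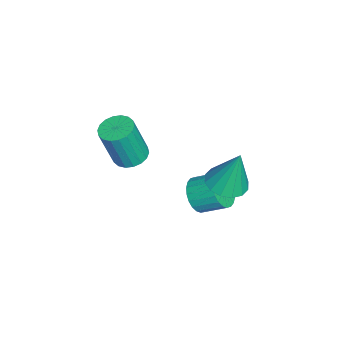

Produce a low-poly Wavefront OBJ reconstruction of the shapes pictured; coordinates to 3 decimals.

v 3.596 -1.373 0.323
v 4.185 -0.835 0.38
v 4.493 -1.389 2.434
v 3.904 -1.927 2.377
v 3.897 -0.647 0.473
v 4.206 -1.201 2.528
v 3.55 -0.604 0.537
v 3.858 -1.158 2.592
v 3.212 -0.712 0.559
v 3.52 -1.266 2.613
v 2.949 -0.952 0.533
v 3.257 -1.506 2.588
v 2.815 -1.275 0.466
v 3.123 -1.829 2.521
v 2.836 -1.617 0.371
v 3.144 -2.171 2.425
v 3.007 -1.911 0.266
v 3.315 -2.465 2.32
v 3.294 -2.099 0.172
v 3.603 -2.653 2.227
v 3.642 -2.142 0.108
v 3.95 -2.696 2.163
v 3.98 -2.034 0.087
v 4.288 -2.588 2.141
v 4.243 -1.794 0.112
v 4.551 -2.348 2.167
v 4.377 -1.471 0.179
v 4.685 -2.025 2.234
v 4.356 -1.129 0.275
v 4.664 -1.683 2.329
v 3.296 2.656 -1.33
v 4.205 2.99 -1.477
v 3.424 3.224 0.75
v 3.903 3.388 -1.567
v 3.438 3.589 -1.593
v 2.935 3.541 -1.549
v 2.529 3.255 -1.446
v 2.328 2.809 -1.312
v 2.386 2.322 -1.183
v 2.688 1.925 -1.093
v 3.153 1.723 -1.067
v 3.656 1.772 -1.111
v 4.062 2.057 -1.214
v 4.263 2.503 -1.348
v 2.063 1.273 -3.715
v 2.767 1.507 -4.259
v 2.901 2.661 -3.59
v 2.197 2.427 -3.045
v 2.489 1.645 -4.44
v 2.623 2.798 -3.771
v 2.147 1.726 -4.511
v 2.281 2.879 -3.842
v 1.792 1.738 -4.461
v 1.926 2.891 -3.792
v 1.478 1.679 -4.297
v 1.612 2.832 -3.628
v 1.253 1.559 -4.044
v 1.387 2.712 -3.375
v 1.152 1.395 -3.742
v 1.285 2.548 -3.072
v 1.189 1.212 -3.435
v 1.323 2.366 -2.766
v 1.359 1.039 -3.17
v 1.493 2.193 -2.501
v 1.637 0.902 -2.989
v 1.771 2.055 -2.32
v 1.979 0.821 -2.918
v 2.113 1.974 -2.249
v 2.334 0.809 -2.968
v 2.468 1.962 -2.299
v 2.648 0.868 -3.132
v 2.782 2.021 -2.463
v 2.873 0.988 -3.385
v 3.007 2.141 -2.716
v 2.975 1.152 -3.688
v 3.108 2.305 -3.018
v 2.937 1.334 -3.994
v 3.071 2.488 -3.325
f 2 1 5
f 2 5 3
f 3 5 6
f 3 6 4
f 5 1 7
f 5 7 6
f 6 7 8
f 6 8 4
f 7 1 9
f 7 9 8
f 8 9 10
f 8 10 4
f 9 1 11
f 9 11 10
f 10 11 12
f 10 12 4
f 11 1 13
f 11 13 12
f 12 13 14
f 12 14 4
f 13 1 15
f 13 15 14
f 14 15 16
f 14 16 4
f 15 1 17
f 15 17 16
f 16 17 18
f 16 18 4
f 17 1 19
f 17 19 18
f 18 19 20
f 18 20 4
f 19 1 21
f 19 21 20
f 20 21 22
f 20 22 4
f 21 1 23
f 21 23 22
f 22 23 24
f 22 24 4
f 23 1 25
f 23 25 24
f 24 25 26
f 24 26 4
f 25 1 27
f 25 27 26
f 26 27 28
f 26 28 4
f 27 1 29
f 27 29 28
f 28 29 30
f 28 30 4
f 29 1 2
f 29 2 30
f 30 2 3
f 30 3 4
f 32 31 34
f 32 34 33
f 34 31 35
f 34 35 33
f 35 31 36
f 35 36 33
f 36 31 37
f 36 37 33
f 37 31 38
f 37 38 33
f 38 31 39
f 38 39 33
f 39 31 40
f 39 40 33
f 40 31 41
f 40 41 33
f 41 31 42
f 41 42 33
f 42 31 43
f 42 43 33
f 43 31 44
f 43 44 33
f 44 31 32
f 44 32 33
f 46 45 49
f 46 49 47
f 47 49 50
f 47 50 48
f 49 45 51
f 49 51 50
f 50 51 52
f 50 52 48
f 51 45 53
f 51 53 52
f 52 53 54
f 52 54 48
f 53 45 55
f 53 55 54
f 54 55 56
f 54 56 48
f 55 45 57
f 55 57 56
f 56 57 58
f 56 58 48
f 57 45 59
f 57 59 58
f 58 59 60
f 58 60 48
f 59 45 61
f 59 61 60
f 60 61 62
f 60 62 48
f 61 45 63
f 61 63 62
f 62 63 64
f 62 64 48
f 63 45 65
f 63 65 64
f 64 65 66
f 64 66 48
f 65 45 67
f 65 67 66
f 66 67 68
f 66 68 48
f 67 45 69
f 67 69 68
f 68 69 70
f 68 70 48
f 69 45 71
f 69 71 70
f 70 71 72
f 70 72 48
f 71 45 73
f 71 73 72
f 72 73 74
f 72 74 48
f 73 45 75
f 73 75 74
f 74 75 76
f 74 76 48
f 75 45 77
f 75 77 76
f 76 77 78
f 76 78 48
f 77 45 46
f 77 46 78
f 78 46 47
f 78 47 48



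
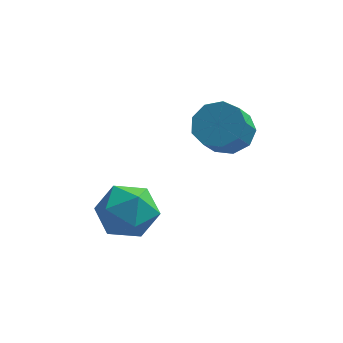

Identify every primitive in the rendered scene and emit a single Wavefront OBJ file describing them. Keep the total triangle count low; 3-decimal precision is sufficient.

v 3.589 4.008 -2.529
v 4.399 3.417 -2.765
v 4.081 2.582 -1.767
v 3.271 3.172 -1.531
v 4.587 3.907 -2.295
v 4.269 3.072 -1.297
v 4.308 4.444 -1.935
v 3.99 3.609 -0.936
v 3.692 4.777 -1.853
v 3.374 3.942 -0.854
v 3.029 4.75 -2.087
v 2.71 3.915 -1.088
v 2.627 4.375 -2.528
v 2.309 3.54 -1.53
v 2.676 3.829 -2.97
v 2.357 2.994 -1.972
v 3.152 3.366 -3.206
v 2.833 2.531 -2.207
v 3.832 3.203 -3.125
v 3.514 2.368 -2.126
v 1.046 0.823 -3.413
v 1.643 -0.137 -3.925
v -0.703 0.077 -4.055
v -0.106 -0.883 -4.567
v -0.165 -0.777 -3.333
v 0.917 -0.316 -2.936
v 0.023 0.256 -5.044
v 1.105 0.717 -4.647
v 1.011 -0.487 -4.934
v 0.895 -1.125 -3.876
v 0.045 1.065 -4.104
v -0.071 0.427 -3.046
f 2 1 5
f 2 5 3
f 3 5 6
f 3 6 4
f 5 1 7
f 5 7 6
f 6 7 8
f 6 8 4
f 7 1 9
f 7 9 8
f 8 9 10
f 8 10 4
f 9 1 11
f 9 11 10
f 10 11 12
f 10 12 4
f 11 1 13
f 11 13 12
f 12 13 14
f 12 14 4
f 13 1 15
f 13 15 14
f 14 15 16
f 14 16 4
f 15 1 17
f 15 17 16
f 16 17 18
f 16 18 4
f 17 1 19
f 17 19 18
f 18 19 20
f 18 20 4
f 19 1 2
f 19 2 20
f 20 2 3
f 20 3 4
f 21 32 26
f 21 26 22
f 21 22 28
f 21 28 31
f 21 31 32
f 22 26 30
f 26 32 25
f 32 31 23
f 31 28 27
f 28 22 29
f 24 30 25
f 24 25 23
f 24 23 27
f 24 27 29
f 24 29 30
f 25 30 26
f 23 25 32
f 27 23 31
f 29 27 28
f 30 29 22



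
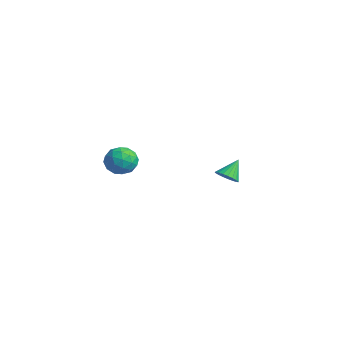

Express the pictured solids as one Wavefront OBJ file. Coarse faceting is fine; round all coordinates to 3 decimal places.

v -2.346 -1.961 -1.11
v -1.902 -1.688 -1.66
v -2.418 -3.032 -1.7
v -1.974 -2.759 -2.25
v -1.688 -2.89 -1.562
v -1.643 -2.229 -1.197
v -2.677 -2.491 -2.163
v -2.632 -1.83 -1.798
v -2.107 -2.016 -2.31
v -1.495 -2.263 -1.939
v -2.825 -2.457 -1.421
v -2.213 -2.704 -1.05
v -2.117 -1.731 -1.333
v -2.203 -2.989 -2.027
v -2.034 -3.067 -1.622
v -1.773 -2.906 -1.945
v -1.965 -2.048 -1.061
v -1.704 -1.888 -1.384
v -1.578 -2.594 -1.326
v -2.616 -2.832 -1.976
v -2.355 -2.672 -2.299
v -2.547 -1.814 -1.415
v -2.286 -1.653 -1.738
v -2.742 -2.126 -2.034
v -1.977 -1.763 -2.038
v -2.02 -2.392 -2.385
v -2.433 -2.235 -2.335
v -2.406 -1.846 -2.12
v -1.617 -1.908 -1.82
v -1.66 -2.537 -2.167
v -1.492 -2.614 -1.762
v -1.465 -2.225 -1.548
v -1.738 -2.101 -2.202
v -2.66 -2.183 -1.193
v -2.703 -2.812 -1.54
v -2.855 -2.495 -1.812
v -2.828 -2.106 -1.598
v -2.3 -2.328 -0.975
v -2.343 -2.957 -1.322
v -1.914 -2.874 -1.24
v -1.887 -2.485 -1.025
v -2.582 -2.619 -1.158
v -3.144 3.217 -4.381
v -2.593 3.18 -4.203
v -3.356 3.923 -3.579
v -2.583 3.362 -4.361
v -2.669 3.519 -4.522
v -2.838 3.624 -4.659
v -3.06 3.659 -4.748
v -3.296 3.617 -4.773
v -3.506 3.506 -4.731
v -3.653 3.345 -4.628
v -3.712 3.161 -4.483
v -3.673 2.988 -4.32
v -3.543 2.854 -4.168
v -3.343 2.783 -4.052
v -3.109 2.787 -3.994
v -2.881 2.865 -4.002
v -2.699 3.004 -4.076
f 1 38 17
f 38 12 41
f 17 41 6
f 38 41 17
f 1 17 13
f 17 6 18
f 13 18 2
f 17 18 13
f 1 13 22
f 13 2 23
f 22 23 8
f 13 23 22
f 1 22 34
f 22 8 37
f 34 37 11
f 22 37 34
f 1 34 38
f 34 11 42
f 38 42 12
f 34 42 38
f 2 18 29
f 18 6 32
f 29 32 10
f 18 32 29
f 6 41 19
f 41 12 40
f 19 40 5
f 41 40 19
f 12 42 39
f 42 11 35
f 39 35 3
f 42 35 39
f 11 37 36
f 37 8 24
f 36 24 7
f 37 24 36
f 8 23 28
f 23 2 25
f 28 25 9
f 23 25 28
f 4 30 16
f 30 10 31
f 16 31 5
f 30 31 16
f 4 16 14
f 16 5 15
f 14 15 3
f 16 15 14
f 4 14 21
f 14 3 20
f 21 20 7
f 14 20 21
f 4 21 26
f 21 7 27
f 26 27 9
f 21 27 26
f 4 26 30
f 26 9 33
f 30 33 10
f 26 33 30
f 5 31 19
f 31 10 32
f 19 32 6
f 31 32 19
f 3 15 39
f 15 5 40
f 39 40 12
f 15 40 39
f 7 20 36
f 20 3 35
f 36 35 11
f 20 35 36
f 9 27 28
f 27 7 24
f 28 24 8
f 27 24 28
f 10 33 29
f 33 9 25
f 29 25 2
f 33 25 29
f 44 43 46
f 44 46 45
f 46 43 47
f 46 47 45
f 47 43 48
f 47 48 45
f 48 43 49
f 48 49 45
f 49 43 50
f 49 50 45
f 50 43 51
f 50 51 45
f 51 43 52
f 51 52 45
f 52 43 53
f 52 53 45
f 53 43 54
f 53 54 45
f 54 43 55
f 54 55 45
f 55 43 56
f 55 56 45
f 56 43 57
f 56 57 45
f 57 43 58
f 57 58 45
f 58 43 59
f 58 59 45
f 59 43 44
f 59 44 45



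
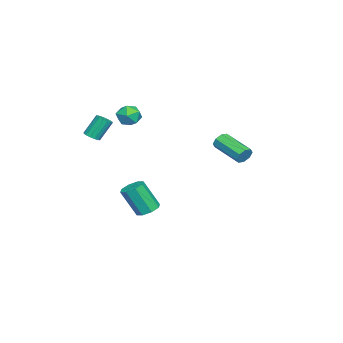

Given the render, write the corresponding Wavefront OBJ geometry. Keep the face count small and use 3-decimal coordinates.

v 0.604 4.436 1.486
v 0.78 4.141 1.018
v -0.188 2.569 1.647
v -0.364 2.864 2.114
v 1.062 4.103 1.359
v 0.094 2.531 1.988
v 1.076 4.26 1.774
v 0.108 2.689 2.402
v 0.813 4.521 2.02
v -0.155 2.949 2.649
v 0.428 4.731 1.953
v -0.54 3.159 2.582
v 0.146 4.769 1.612
v -0.822 3.197 2.241
v 0.132 4.611 1.198
v -0.836 3.04 1.826
v 0.395 4.351 0.951
v -0.573 2.779 1.58
v -1.422 -1.595 -4.289
v -1.005 -2.157 -4.611
v -0.882 -3.086 -2.833
v -1.298 -2.525 -2.511
v -0.67 -1.718 -4.405
v -0.547 -2.647 -2.627
v -0.776 -1.207 -4.131
v -0.652 -2.136 -2.353
v -1.259 -0.924 -3.949
v -1.136 -1.853 -2.171
v -1.838 -1.034 -3.967
v -1.715 -1.963 -2.189
v -2.173 -1.473 -4.173
v -2.05 -2.402 -2.395
v -2.068 -1.984 -4.447
v -1.944 -2.913 -2.669
v -1.584 -2.267 -4.629
v -1.461 -3.196 -2.851
v -3.127 -2.427 2.304
v -2.577 -2.415 2.954
v -2.863 -3.765 2.106
v -2.313 -3.753 2.756
v -3.147 -3.668 2.903
v -3.311 -2.841 3.025
v -2.129 -3.339 2.035
v -2.293 -2.512 2.157
v -1.96 -2.978 2.787
v -2.589 -3.182 3.324
v -2.851 -2.998 1.736
v -3.48 -3.202 2.273
v 3.263 -3.397 3.181
v 3.683 -3.107 3.193
v 3.236 -2.513 4.392
v 2.817 -2.803 4.379
v 3.506 -2.965 3.058
v 3.059 -2.372 4.256
v 3.264 -2.939 2.955
v 2.818 -2.346 4.153
v 3.022 -3.036 2.912
v 2.576 -2.443 4.111
v 2.845 -3.229 2.942
v 2.398 -2.636 4.141
v 2.78 -3.467 3.035
v 2.333 -2.874 4.234
v 2.844 -3.687 3.168
v 2.397 -3.093 4.367
v 3.021 -3.828 3.304
v 2.574 -3.235 4.502
v 3.262 -3.854 3.407
v 2.816 -3.261 4.605
v 3.504 -3.757 3.449
v 3.058 -3.164 4.648
v 3.682 -3.564 3.419
v 3.235 -2.971 4.618
v 3.747 -3.326 3.326
v 3.3 -2.733 4.525
f 2 1 5
f 2 5 3
f 3 5 6
f 3 6 4
f 5 1 7
f 5 7 6
f 6 7 8
f 6 8 4
f 7 1 9
f 7 9 8
f 8 9 10
f 8 10 4
f 9 1 11
f 9 11 10
f 10 11 12
f 10 12 4
f 11 1 13
f 11 13 12
f 12 13 14
f 12 14 4
f 13 1 15
f 13 15 14
f 14 15 16
f 14 16 4
f 15 1 17
f 15 17 16
f 16 17 18
f 16 18 4
f 17 1 2
f 17 2 18
f 18 2 3
f 18 3 4
f 20 19 23
f 20 23 21
f 21 23 24
f 21 24 22
f 23 19 25
f 23 25 24
f 24 25 26
f 24 26 22
f 25 19 27
f 25 27 26
f 26 27 28
f 26 28 22
f 27 19 29
f 27 29 28
f 28 29 30
f 28 30 22
f 29 19 31
f 29 31 30
f 30 31 32
f 30 32 22
f 31 19 33
f 31 33 32
f 32 33 34
f 32 34 22
f 33 19 35
f 33 35 34
f 34 35 36
f 34 36 22
f 35 19 20
f 35 20 36
f 36 20 21
f 36 21 22
f 37 48 42
f 37 42 38
f 37 38 44
f 37 44 47
f 37 47 48
f 38 42 46
f 42 48 41
f 48 47 39
f 47 44 43
f 44 38 45
f 40 46 41
f 40 41 39
f 40 39 43
f 40 43 45
f 40 45 46
f 41 46 42
f 39 41 48
f 43 39 47
f 45 43 44
f 46 45 38
f 50 49 53
f 50 53 51
f 51 53 54
f 51 54 52
f 53 49 55
f 53 55 54
f 54 55 56
f 54 56 52
f 55 49 57
f 55 57 56
f 56 57 58
f 56 58 52
f 57 49 59
f 57 59 58
f 58 59 60
f 58 60 52
f 59 49 61
f 59 61 60
f 60 61 62
f 60 62 52
f 61 49 63
f 61 63 62
f 62 63 64
f 62 64 52
f 63 49 65
f 63 65 64
f 64 65 66
f 64 66 52
f 65 49 67
f 65 67 66
f 66 67 68
f 66 68 52
f 67 49 69
f 67 69 68
f 68 69 70
f 68 70 52
f 69 49 71
f 69 71 70
f 70 71 72
f 70 72 52
f 71 49 73
f 71 73 72
f 72 73 74
f 72 74 52
f 73 49 50
f 73 50 74
f 74 50 51
f 74 51 52



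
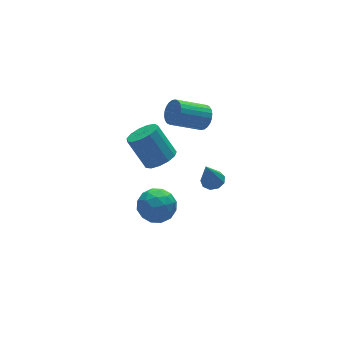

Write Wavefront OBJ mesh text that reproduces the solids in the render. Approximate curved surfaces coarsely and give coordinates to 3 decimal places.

v -3.305 0.632 -3.352
v -2.611 1.274 -2.761
v -3.149 -0.674 -2.119
v -2.455 -0.032 -1.528
v -3.533 0.239 -1.607
v -3.629 1.046 -2.37
v -2.131 -0.446 -2.51
v -2.227 0.361 -3.273
v -1.885 0.607 -2.241
v -2.752 1.031 -1.683
v -3.008 -0.431 -3.197
v -3.875 -0.007 -2.639
v -2.972 1.068 -3.165
v -2.788 -0.468 -1.715
v -3.422 -0.308 -1.762
v -3.014 0.069 -1.414
v -3.57 0.934 -2.935
v -3.162 1.311 -2.588
v -3.704 0.703 -1.909
v -2.598 -0.711 -2.292
v -2.19 -0.334 -1.945
v -2.746 0.531 -3.466
v -2.338 0.908 -3.118
v -2.056 -0.103 -2.971
v -2.137 1.053 -2.512
v -2.045 0.285 -1.787
v -1.855 0.042 -2.364
v -1.911 0.516 -2.812
v -2.647 1.302 -2.184
v -2.555 0.534 -1.459
v -3.189 0.694 -1.505
v -3.245 1.168 -1.954
v -2.22 0.91 -1.878
v -3.205 0.066 -3.421
v -3.113 -0.702 -2.696
v -2.515 -0.568 -2.926
v -2.571 -0.094 -3.375
v -3.715 0.315 -3.093
v -3.623 -0.453 -2.368
v -3.849 0.084 -2.068
v -3.905 0.558 -2.516
v -3.54 -0.31 -3.002
v -3.309 -1.02 3.019
v -2.505 -1.178 3.392
v -3.027 -0.198 4.934
v -3.831 -0.04 4.561
v -2.459 -0.745 3.132
v -2.982 0.235 4.674
v -2.683 -0.399 2.836
v -3.206 0.581 4.378
v -3.106 -0.25 2.599
v -3.629 0.729 4.141
v -3.593 -0.346 2.495
v -4.116 0.634 4.036
v -3.99 -0.656 2.557
v -4.512 0.324 4.099
v -4.17 -1.081 2.766
v -4.693 -0.101 4.308
v -4.077 -1.487 3.055
v -4.6 -0.507 4.597
v -3.74 -1.744 3.333
v -4.263 -0.765 4.875
v -3.266 -1.772 3.511
v -3.789 -0.792 5.053
v -2.806 -1.561 3.533
v -3.328 -0.581 5.075
v -0.803 -1.875 0.799
v -0.209 -2.033 0.974
v -1.337 -2.085 2.421
v -0.266 -1.601 1.011
v -0.574 -1.297 0.949
v -0.99 -1.263 0.817
v -1.319 -1.516 0.676
v -1.406 -1.937 0.593
v -1.212 -2.329 0.606
v -0.826 -2.508 0.71
v -0.43 -2.392 0.855
v 0.424 1.363 2.661
v 0.824 1.505 3.304
v -0.825 1.8 4.262
v -1.224 1.657 3.619
v 0.804 1.78 3.185
v -0.845 2.075 4.144
v 0.726 1.992 2.986
v -0.923 2.287 3.945
v 0.603 2.108 2.738
v -1.046 2.402 3.697
v 0.452 2.11 2.478
v -1.197 2.405 3.437
v 0.297 1.999 2.246
v -1.352 2.294 3.205
v 0.162 1.791 2.077
v -1.487 2.086 3.036
v 0.066 1.517 1.997
v -1.583 1.812 2.956
v 0.025 1.22 2.018
v -1.624 1.515 2.976
v 0.045 0.945 2.136
v -1.604 1.24 3.095
v 0.123 0.733 2.335
v -1.526 1.028 3.294
v 0.246 0.618 2.583
v -1.403 0.912 3.542
v 0.397 0.615 2.843
v -1.252 0.91 3.802
v 0.552 0.726 3.075
v -1.097 1.021 4.034
v 0.687 0.934 3.244
v -0.962 1.229 4.203
v 0.783 1.208 3.324
v -0.866 1.503 4.283
f 1 38 17
f 38 12 41
f 17 41 6
f 38 41 17
f 1 17 13
f 17 6 18
f 13 18 2
f 17 18 13
f 1 13 22
f 13 2 23
f 22 23 8
f 13 23 22
f 1 22 34
f 22 8 37
f 34 37 11
f 22 37 34
f 1 34 38
f 34 11 42
f 38 42 12
f 34 42 38
f 2 18 29
f 18 6 32
f 29 32 10
f 18 32 29
f 6 41 19
f 41 12 40
f 19 40 5
f 41 40 19
f 12 42 39
f 42 11 35
f 39 35 3
f 42 35 39
f 11 37 36
f 37 8 24
f 36 24 7
f 37 24 36
f 8 23 28
f 23 2 25
f 28 25 9
f 23 25 28
f 4 30 16
f 30 10 31
f 16 31 5
f 30 31 16
f 4 16 14
f 16 5 15
f 14 15 3
f 16 15 14
f 4 14 21
f 14 3 20
f 21 20 7
f 14 20 21
f 4 21 26
f 21 7 27
f 26 27 9
f 21 27 26
f 4 26 30
f 26 9 33
f 30 33 10
f 26 33 30
f 5 31 19
f 31 10 32
f 19 32 6
f 31 32 19
f 3 15 39
f 15 5 40
f 39 40 12
f 15 40 39
f 7 20 36
f 20 3 35
f 36 35 11
f 20 35 36
f 9 27 28
f 27 7 24
f 28 24 8
f 27 24 28
f 10 33 29
f 33 9 25
f 29 25 2
f 33 25 29
f 44 43 47
f 44 47 45
f 45 47 48
f 45 48 46
f 47 43 49
f 47 49 48
f 48 49 50
f 48 50 46
f 49 43 51
f 49 51 50
f 50 51 52
f 50 52 46
f 51 43 53
f 51 53 52
f 52 53 54
f 52 54 46
f 53 43 55
f 53 55 54
f 54 55 56
f 54 56 46
f 55 43 57
f 55 57 56
f 56 57 58
f 56 58 46
f 57 43 59
f 57 59 58
f 58 59 60
f 58 60 46
f 59 43 61
f 59 61 60
f 60 61 62
f 60 62 46
f 61 43 63
f 61 63 62
f 62 63 64
f 62 64 46
f 63 43 65
f 63 65 64
f 64 65 66
f 64 66 46
f 65 43 44
f 65 44 66
f 66 44 45
f 66 45 46
f 68 67 70
f 68 70 69
f 70 67 71
f 70 71 69
f 71 67 72
f 71 72 69
f 72 67 73
f 72 73 69
f 73 67 74
f 73 74 69
f 74 67 75
f 74 75 69
f 75 67 76
f 75 76 69
f 76 67 77
f 76 77 69
f 77 67 68
f 77 68 69
f 79 78 82
f 79 82 80
f 80 82 83
f 80 83 81
f 82 78 84
f 82 84 83
f 83 84 85
f 83 85 81
f 84 78 86
f 84 86 85
f 85 86 87
f 85 87 81
f 86 78 88
f 86 88 87
f 87 88 89
f 87 89 81
f 88 78 90
f 88 90 89
f 89 90 91
f 89 91 81
f 90 78 92
f 90 92 91
f 91 92 93
f 91 93 81
f 92 78 94
f 92 94 93
f 93 94 95
f 93 95 81
f 94 78 96
f 94 96 95
f 95 96 97
f 95 97 81
f 96 78 98
f 96 98 97
f 97 98 99
f 97 99 81
f 98 78 100
f 98 100 99
f 99 100 101
f 99 101 81
f 100 78 102
f 100 102 101
f 101 102 103
f 101 103 81
f 102 78 104
f 102 104 103
f 103 104 105
f 103 105 81
f 104 78 106
f 104 106 105
f 105 106 107
f 105 107 81
f 106 78 108
f 106 108 107
f 107 108 109
f 107 109 81
f 108 78 110
f 108 110 109
f 109 110 111
f 109 111 81
f 110 78 79
f 110 79 111
f 111 79 80
f 111 80 81



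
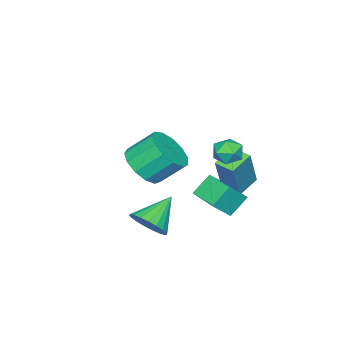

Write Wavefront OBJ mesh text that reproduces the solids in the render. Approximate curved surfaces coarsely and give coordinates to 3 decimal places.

v -1.84 -1.518 -3.852
v -1.382 -2.067 -3.097
v -1.942 -1.152 -2.092
v -2.4 -0.602 -2.848
v -0.998 -1.655 -3.258
v -1.558 -0.74 -2.253
v -0.881 -1.199 -3.607
v -1.441 -0.284 -2.603
v -1.068 -0.845 -4.035
v -1.628 0.07 -3.03
v -1.5 -0.704 -4.404
v -2.061 0.211 -3.399
v -2.041 -0.821 -4.598
v -2.601 0.094 -3.594
v -2.517 -1.16 -4.556
v -3.077 -0.245 -3.551
v -2.779 -1.612 -4.29
v -3.339 -0.697 -3.285
v -2.742 -2.034 -3.885
v -3.302 -1.119 -2.88
v -2.419 -2.292 -3.47
v -2.979 -1.377 -2.465
v -1.912 -2.304 -3.176
v -2.472 -1.389 -2.171
v -0.79 2.368 -4.025
v -1.48 2.653 -3.273
v -0.29 3.59 -4.031
v -0.98 3.875 -3.278
v -0.04 2.065 -3.222
v -0.73 2.35 -2.469
v 0.46 3.287 -3.227
v -0.23 3.572 -2.475
v 1.583 1.198 -4.407
v 1.964 1.848 -4.035
v 0.337 1.382 -3.453
v 1.789 2.005 -4.293
v 1.578 2.022 -4.572
v 1.369 1.897 -4.821
v 1.196 1.651 -4.999
v 1.09 1.326 -5.075
v 1.07 0.98 -5.035
v 1.138 0.671 -4.887
v 1.283 0.454 -4.655
v 1.48 0.365 -4.381
v 1.695 0.42 -4.111
v 1.89 0.61 -3.892
v 2.033 0.901 -3.762
v 2.097 1.244 -3.744
v 2.073 1.579 -3.84
v -0.868 3.561 -0.797
v -0.387 3.985 -0.916
v -0.173 2.895 -0.364
v 0.308 3.319 -0.483
v -0.145 3.457 -0.035
v -0.575 3.868 -0.302
v 0.015 3.012 -0.978
v -0.415 3.423 -1.245
v 0.158 3.646 -1.027
v 0.059 3.921 -0.445
v -0.619 2.959 -0.835
v -0.718 3.234 -0.253
v -3.545 1.843 -3.865
v -2.798 2.006 -2.115
v -3.472 2.693 -3.975
v -2.725 2.855 -2.225
v -2.555 1.705 -4.275
v -1.808 1.867 -2.525
v -2.482 2.554 -4.385
v -1.735 2.717 -2.635
f 2 1 5
f 2 5 3
f 3 5 6
f 3 6 4
f 5 1 7
f 5 7 6
f 6 7 8
f 6 8 4
f 7 1 9
f 7 9 8
f 8 9 10
f 8 10 4
f 9 1 11
f 9 11 10
f 10 11 12
f 10 12 4
f 11 1 13
f 11 13 12
f 12 13 14
f 12 14 4
f 13 1 15
f 13 15 14
f 14 15 16
f 14 16 4
f 15 1 17
f 15 17 16
f 16 17 18
f 16 18 4
f 17 1 19
f 17 19 18
f 18 19 20
f 18 20 4
f 19 1 21
f 19 21 20
f 20 21 22
f 20 22 4
f 21 1 23
f 21 23 22
f 22 23 24
f 22 24 4
f 23 1 2
f 23 2 24
f 24 2 3
f 24 3 4
f 26 28 25
f 29 26 25
f 25 28 27
f 27 29 25
f 26 32 28
f 30 26 29
f 30 32 26
f 28 32 27
f 31 29 27
f 27 32 31
f 31 30 29
f 32 30 31
f 34 33 36
f 34 36 35
f 36 33 37
f 36 37 35
f 37 33 38
f 37 38 35
f 38 33 39
f 38 39 35
f 39 33 40
f 39 40 35
f 40 33 41
f 40 41 35
f 41 33 42
f 41 42 35
f 42 33 43
f 42 43 35
f 43 33 44
f 43 44 35
f 44 33 45
f 44 45 35
f 45 33 46
f 45 46 35
f 46 33 47
f 46 47 35
f 47 33 48
f 47 48 35
f 48 33 49
f 48 49 35
f 49 33 34
f 49 34 35
f 50 61 55
f 50 55 51
f 50 51 57
f 50 57 60
f 50 60 61
f 51 55 59
f 55 61 54
f 61 60 52
f 60 57 56
f 57 51 58
f 53 59 54
f 53 54 52
f 53 52 56
f 53 56 58
f 53 58 59
f 54 59 55
f 52 54 61
f 56 52 60
f 58 56 57
f 59 58 51
f 63 65 62
f 66 63 62
f 62 65 64
f 64 66 62
f 63 69 65
f 67 63 66
f 67 69 63
f 65 69 64
f 68 66 64
f 64 69 68
f 68 67 66
f 69 67 68



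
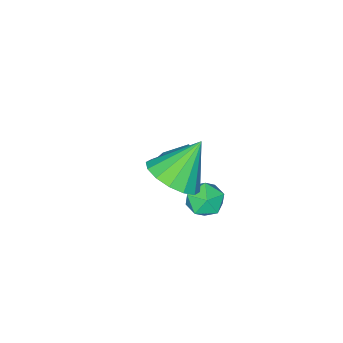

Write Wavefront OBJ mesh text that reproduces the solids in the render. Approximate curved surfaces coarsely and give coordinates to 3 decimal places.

v 1.101 2.817 -1.301
v 1.48 2.618 -1.951
v 0.08 2.202 -1.709
v 0.459 2.003 -2.359
v 0.669 1.695 -1.676
v 1.3 2.074 -1.424
v 0.26 2.746 -2.236
v 0.891 3.125 -1.984
v 0.961 2.574 -2.529
v 1.213 1.924 -2.182
v 0.347 2.896 -1.478
v 0.599 2.246 -1.131
v -0.693 0.734 -2.224
v -0.756 0.123 -1.566
v 0.245 1.135 -1.761
v 0.182 0.524 -1.104
v -0.102 0.036 -2.816
v -0.165 -0.575 -2.159
v 0.836 0.437 -2.354
v 0.773 -0.174 -1.696
v 2.773 2.873 1.459
v 3.502 3.438 1.938
v 1.707 3.107 2.801
v 3.217 3.793 1.65
v 2.813 3.901 1.311
v 2.398 3.734 1.011
v 2.084 3.335 0.831
v 1.954 2.813 0.82
v 2.043 2.307 0.979
v 2.328 1.952 1.267
v 2.732 1.844 1.606
v 3.147 2.012 1.906
v 3.461 2.41 2.086
v 3.591 2.932 2.097
f 1 12 6
f 1 6 2
f 1 2 8
f 1 8 11
f 1 11 12
f 2 6 10
f 6 12 5
f 12 11 3
f 11 8 7
f 8 2 9
f 4 10 5
f 4 5 3
f 4 3 7
f 4 7 9
f 4 9 10
f 5 10 6
f 3 5 12
f 7 3 11
f 9 7 8
f 10 9 2
f 14 16 13
f 17 14 13
f 13 16 15
f 15 17 13
f 14 20 16
f 18 14 17
f 18 20 14
f 16 20 15
f 19 17 15
f 15 20 19
f 19 18 17
f 20 18 19
f 22 21 24
f 22 24 23
f 24 21 25
f 24 25 23
f 25 21 26
f 25 26 23
f 26 21 27
f 26 27 23
f 27 21 28
f 27 28 23
f 28 21 29
f 28 29 23
f 29 21 30
f 29 30 23
f 30 21 31
f 30 31 23
f 31 21 32
f 31 32 23
f 32 21 33
f 32 33 23
f 33 21 34
f 33 34 23
f 34 21 22
f 34 22 23



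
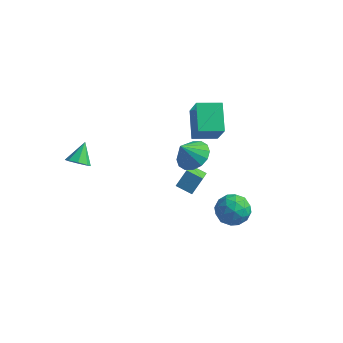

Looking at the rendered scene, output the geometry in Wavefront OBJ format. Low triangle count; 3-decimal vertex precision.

v 3.588 1.775 -3.439
v 4.382 1.186 -3.731
v 2.598 0.434 -3.429
v 3.392 -0.155 -3.721
v 3.376 0.259 -2.778
v 3.989 1.088 -2.783
v 2.991 0.532 -4.377
v 3.604 1.361 -4.382
v 4.013 0.418 -4.31
v 4.251 0.249 -3.322
v 2.729 1.371 -3.838
v 2.967 1.202 -2.85
v 4.072 1.598 -3.586
v 2.908 0.022 -3.574
v 2.899 0.265 -3.02
v 3.365 -0.081 -3.191
v 3.841 1.54 -3.029
v 4.308 1.194 -3.2
v 3.716 0.65 -2.64
v 2.672 0.426 -3.96
v 3.139 0.08 -4.131
v 3.615 1.701 -3.969
v 4.081 1.355 -4.14
v 3.264 0.97 -4.52
v 4.322 0.801 -4.098
v 3.74 0.013 -4.092
v 3.504 0.416 -4.477
v 3.864 0.904 -4.481
v 4.462 0.702 -3.517
v 3.88 -0.087 -3.511
v 3.871 0.157 -2.957
v 4.231 0.644 -2.96
v 4.245 0.25 -3.857
v 3.1 1.707 -3.649
v 2.518 0.918 -3.643
v 2.749 0.976 -4.2
v 3.109 1.463 -4.203
v 3.24 1.607 -3.068
v 2.658 0.819 -3.062
v 3.116 0.716 -2.679
v 3.476 1.204 -2.683
v 2.735 1.37 -3.303
v -0.034 3.136 -0.979
v 0.705 2.389 0.64
v -0.796 4.487 -0.008
v -0.057 3.74 1.611
v 1.137 3.92 -1.151
v 1.876 3.173 0.468
v 0.375 5.271 -0.18
v 1.114 4.524 1.439
v -0.486 2.649 -4.451
v -0.184 1.527 -3.784
v -0.159 3.292 -3.518
v 0.143 2.17 -2.85
v 0.457 2.69 -4.81
v 0.759 1.568 -4.142
v 0.784 3.333 -3.876
v 1.086 2.211 -3.209
v -3.723 -2.674 0.477
v -3.472 -3.074 0.98
v -3.817 -1.666 1.323
v -3.092 -2.817 0.717
v -3.082 -2.477 0.314
v -3.447 -2.252 0.005
v -3.974 -2.275 -0.027
v -4.353 -2.531 0.236
v -4.364 -2.871 0.64
v -3.999 -3.096 0.948
v 0.76 1.667 -0.805
v 1.6 1.926 -0.308
v 0.28 1.093 0.305
v 1.274 2.329 -0.241
v 0.81 2.554 -0.325
v 0.332 2.542 -0.538
v -0.03 2.296 -0.823
v -0.181 1.881 -1.103
v -0.08 1.408 -1.303
v 0.247 1.006 -1.37
v 0.711 0.78 -1.286
v 1.188 0.792 -1.073
v 1.551 1.039 -0.788
v 1.702 1.454 -0.508
f 1 38 17
f 38 12 41
f 17 41 6
f 38 41 17
f 1 17 13
f 17 6 18
f 13 18 2
f 17 18 13
f 1 13 22
f 13 2 23
f 22 23 8
f 13 23 22
f 1 22 34
f 22 8 37
f 34 37 11
f 22 37 34
f 1 34 38
f 34 11 42
f 38 42 12
f 34 42 38
f 2 18 29
f 18 6 32
f 29 32 10
f 18 32 29
f 6 41 19
f 41 12 40
f 19 40 5
f 41 40 19
f 12 42 39
f 42 11 35
f 39 35 3
f 42 35 39
f 11 37 36
f 37 8 24
f 36 24 7
f 37 24 36
f 8 23 28
f 23 2 25
f 28 25 9
f 23 25 28
f 4 30 16
f 30 10 31
f 16 31 5
f 30 31 16
f 4 16 14
f 16 5 15
f 14 15 3
f 16 15 14
f 4 14 21
f 14 3 20
f 21 20 7
f 14 20 21
f 4 21 26
f 21 7 27
f 26 27 9
f 21 27 26
f 4 26 30
f 26 9 33
f 30 33 10
f 26 33 30
f 5 31 19
f 31 10 32
f 19 32 6
f 31 32 19
f 3 15 39
f 15 5 40
f 39 40 12
f 15 40 39
f 7 20 36
f 20 3 35
f 36 35 11
f 20 35 36
f 9 27 28
f 27 7 24
f 28 24 8
f 27 24 28
f 10 33 29
f 33 9 25
f 29 25 2
f 33 25 29
f 44 46 43
f 47 44 43
f 43 46 45
f 45 47 43
f 44 50 46
f 48 44 47
f 48 50 44
f 46 50 45
f 49 47 45
f 45 50 49
f 49 48 47
f 50 48 49
f 52 54 51
f 55 52 51
f 51 54 53
f 53 55 51
f 52 58 54
f 56 52 55
f 56 58 52
f 54 58 53
f 57 55 53
f 53 58 57
f 57 56 55
f 58 56 57
f 60 59 62
f 60 62 61
f 62 59 63
f 62 63 61
f 63 59 64
f 63 64 61
f 64 59 65
f 64 65 61
f 65 59 66
f 65 66 61
f 66 59 67
f 66 67 61
f 67 59 68
f 67 68 61
f 68 59 60
f 68 60 61
f 70 69 72
f 70 72 71
f 72 69 73
f 72 73 71
f 73 69 74
f 73 74 71
f 74 69 75
f 74 75 71
f 75 69 76
f 75 76 71
f 76 69 77
f 76 77 71
f 77 69 78
f 77 78 71
f 78 69 79
f 78 79 71
f 79 69 80
f 79 80 71
f 80 69 81
f 80 81 71
f 81 69 82
f 81 82 71
f 82 69 70
f 82 70 71



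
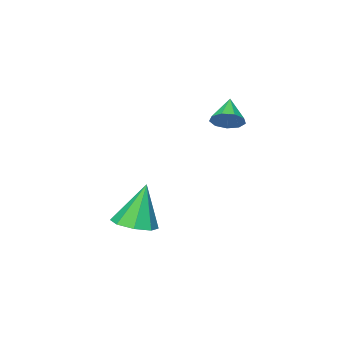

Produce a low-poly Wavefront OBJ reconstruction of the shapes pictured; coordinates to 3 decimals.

v 0.95 0.933 -2.044
v 1.629 0.276 -1.825
v 0.37 1.007 -0.016
v 1.882 0.972 -1.778
v 1.589 1.646 -1.887
v 0.922 1.902 -2.087
v 0.271 1.59 -2.262
v 0.018 0.894 -2.309
v 0.311 0.221 -2.201
v 0.979 -0.035 -2
v -2.009 3.051 3.355
v -1.421 2.782 3.673
v -2.771 2.389 4.205
v -1.55 3.206 3.887
v -1.893 3.558 3.853
v -2.291 3.672 3.585
v -2.556 3.496 3.21
v -2.566 3.111 2.902
v -2.315 2.698 2.806
v -1.92 2.451 2.967
v -1.568 2.484 3.309
f 2 1 4
f 2 4 3
f 4 1 5
f 4 5 3
f 5 1 6
f 5 6 3
f 6 1 7
f 6 7 3
f 7 1 8
f 7 8 3
f 8 1 9
f 8 9 3
f 9 1 10
f 9 10 3
f 10 1 2
f 10 2 3
f 12 11 14
f 12 14 13
f 14 11 15
f 14 15 13
f 15 11 16
f 15 16 13
f 16 11 17
f 16 17 13
f 17 11 18
f 17 18 13
f 18 11 19
f 18 19 13
f 19 11 20
f 19 20 13
f 20 11 21
f 20 21 13
f 21 11 12
f 21 12 13



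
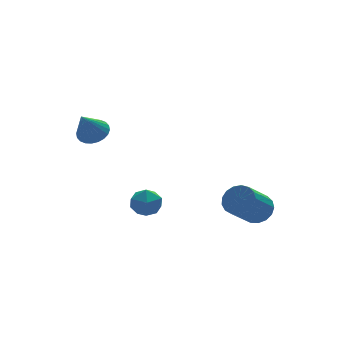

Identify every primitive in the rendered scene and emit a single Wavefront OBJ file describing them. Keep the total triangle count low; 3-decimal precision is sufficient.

v -2.251 3.475 2.458
v -1.484 3.62 2.926
v -3.089 2.925 4.002
v -1.643 3.937 2.953
v -1.894 4.183 2.905
v -2.2 4.322 2.788
v -2.513 4.331 2.622
v -2.787 4.211 2.43
v -2.979 3.978 2.243
v -3.06 3.669 2.089
v -3.018 3.33 1.991
v -2.86 3.014 1.964
v -2.609 2.767 2.012
v -2.303 2.629 2.128
v -1.99 2.619 2.295
v -1.716 2.74 2.486
v -1.524 2.973 2.674
v -1.443 3.282 2.828
v -1.647 0.035 -1.46
v -1.204 0.371 -0.669
v -0.756 -1.251 -1.411
v -0.313 -0.915 -0.62
v -1.239 -1.191 -0.576
v -1.79 -0.396 -0.606
v -0.17 -0.484 -1.474
v -0.721 0.311 -1.504
v -0.291 0.051 -0.678
v -0.952 -0.386 -0.122
v -1.008 -0.494 -1.958
v -1.669 -0.931 -1.402
v 4.192 -2.589 -1.57
v 4.896 -2.89 -1.007
v 3.491 -3.593 0.372
v 2.788 -3.291 -0.19
v 4.82 -2.464 -0.867
v 3.415 -3.167 0.512
v 4.6 -2.067 -0.889
v 3.196 -2.769 0.491
v 4.287 -1.789 -1.066
v 2.882 -2.491 0.313
v 3.952 -1.694 -1.359
v 2.548 -2.397 0.021
v 3.672 -1.804 -1.7
v 2.268 -2.507 -0.32
v 3.512 -2.094 -2.011
v 2.107 -2.797 -0.632
v 3.507 -2.498 -2.221
v 2.102 -3.2 -0.842
v 3.659 -2.922 -2.282
v 2.255 -3.624 -0.903
v 3.934 -3.269 -2.18
v 2.529 -3.972 -0.801
v 4.267 -3.461 -1.938
v 2.863 -4.164 -0.558
v 4.584 -3.453 -1.611
v 3.179 -4.156 -0.232
v 4.811 -3.247 -1.275
v 3.406 -3.95 0.104
f 2 1 4
f 2 4 3
f 4 1 5
f 4 5 3
f 5 1 6
f 5 6 3
f 6 1 7
f 6 7 3
f 7 1 8
f 7 8 3
f 8 1 9
f 8 9 3
f 9 1 10
f 9 10 3
f 10 1 11
f 10 11 3
f 11 1 12
f 11 12 3
f 12 1 13
f 12 13 3
f 13 1 14
f 13 14 3
f 14 1 15
f 14 15 3
f 15 1 16
f 15 16 3
f 16 1 17
f 16 17 3
f 17 1 18
f 17 18 3
f 18 1 2
f 18 2 3
f 19 30 24
f 19 24 20
f 19 20 26
f 19 26 29
f 19 29 30
f 20 24 28
f 24 30 23
f 30 29 21
f 29 26 25
f 26 20 27
f 22 28 23
f 22 23 21
f 22 21 25
f 22 25 27
f 22 27 28
f 23 28 24
f 21 23 30
f 25 21 29
f 27 25 26
f 28 27 20
f 32 31 35
f 32 35 33
f 33 35 36
f 33 36 34
f 35 31 37
f 35 37 36
f 36 37 38
f 36 38 34
f 37 31 39
f 37 39 38
f 38 39 40
f 38 40 34
f 39 31 41
f 39 41 40
f 40 41 42
f 40 42 34
f 41 31 43
f 41 43 42
f 42 43 44
f 42 44 34
f 43 31 45
f 43 45 44
f 44 45 46
f 44 46 34
f 45 31 47
f 45 47 46
f 46 47 48
f 46 48 34
f 47 31 49
f 47 49 48
f 48 49 50
f 48 50 34
f 49 31 51
f 49 51 50
f 50 51 52
f 50 52 34
f 51 31 53
f 51 53 52
f 52 53 54
f 52 54 34
f 53 31 55
f 53 55 54
f 54 55 56
f 54 56 34
f 55 31 57
f 55 57 56
f 56 57 58
f 56 58 34
f 57 31 32
f 57 32 58
f 58 32 33
f 58 33 34

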